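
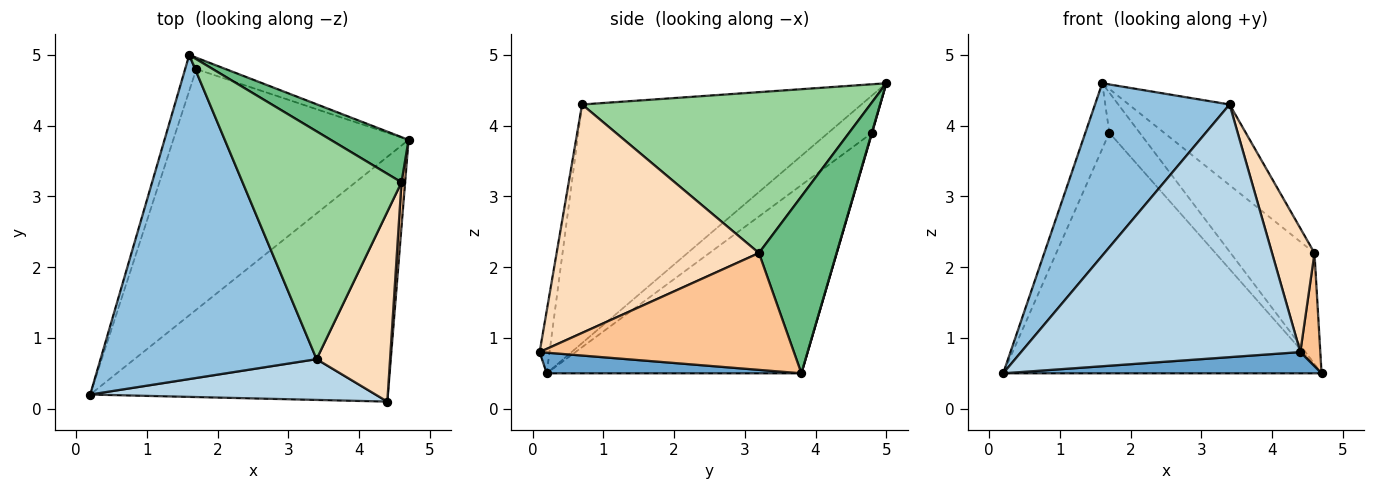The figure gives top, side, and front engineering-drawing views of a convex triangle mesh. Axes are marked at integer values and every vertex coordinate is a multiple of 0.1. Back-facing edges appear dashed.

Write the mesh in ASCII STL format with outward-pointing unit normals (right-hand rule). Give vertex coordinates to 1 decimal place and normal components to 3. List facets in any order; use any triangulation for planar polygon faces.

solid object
 facet normal 0.069 -0.086 -0.994
  outer loop
   vertex 4.4 0.1 0.8
   vertex 0.2 0.2 0.5
   vertex 4.7 3.8 0.5
  endloop
 endfacet
 facet normal -0.698 -0.336 0.632
  outer loop
   vertex 3.4 0.7 4.3
   vertex 1.6 5.0 4.6
   vertex 0.2 0.2 0.5
  endloop
 endfacet
 facet normal -0.035 -0.987 0.159
  outer loop
   vertex 3.4 0.7 4.3
   vertex 0.2 0.2 0.5
   vertex 4.4 0.1 0.8
  endloop
 endfacet
 facet normal -0.492 0.615 -0.615
  outer loop
   vertex 1.7 4.8 3.9
   vertex 4.7 3.8 0.5
   vertex 0.2 0.2 0.5
  endloop
 endfacet
 facet normal -0.848 0.464 -0.254
  outer loop
   vertex 1.7 4.8 3.9
   vertex 0.2 0.2 0.5
   vertex 1.6 5.0 4.6
  endloop
 endfacet
 facet normal 0.011 0.962 -0.273
  outer loop
   vertex 1.7 4.8 3.9
   vertex 1.6 5.0 4.6
   vertex 4.7 3.8 0.5
  endloop
 endfacet
 facet normal 0.996 -0.078 0.031
  outer loop
   vertex 4.6 3.2 2.2
   vertex 4.4 0.1 0.8
   vertex 4.7 3.8 0.5
  endloop
 endfacet
 facet normal 0.934 -0.196 0.300
  outer loop
   vertex 4.6 3.2 2.2
   vertex 3.4 0.7 4.3
   vertex 4.4 0.1 0.8
  endloop
 endfacet
 facet normal 0.651 0.703 0.286
  outer loop
   vertex 4.6 3.2 2.2
   vertex 4.7 3.8 0.5
   vertex 1.6 5.0 4.6
  endloop
 endfacet
 facet normal 0.690 0.241 0.682
  outer loop
   vertex 4.6 3.2 2.2
   vertex 1.6 5.0 4.6
   vertex 3.4 0.7 4.3
  endloop
 endfacet
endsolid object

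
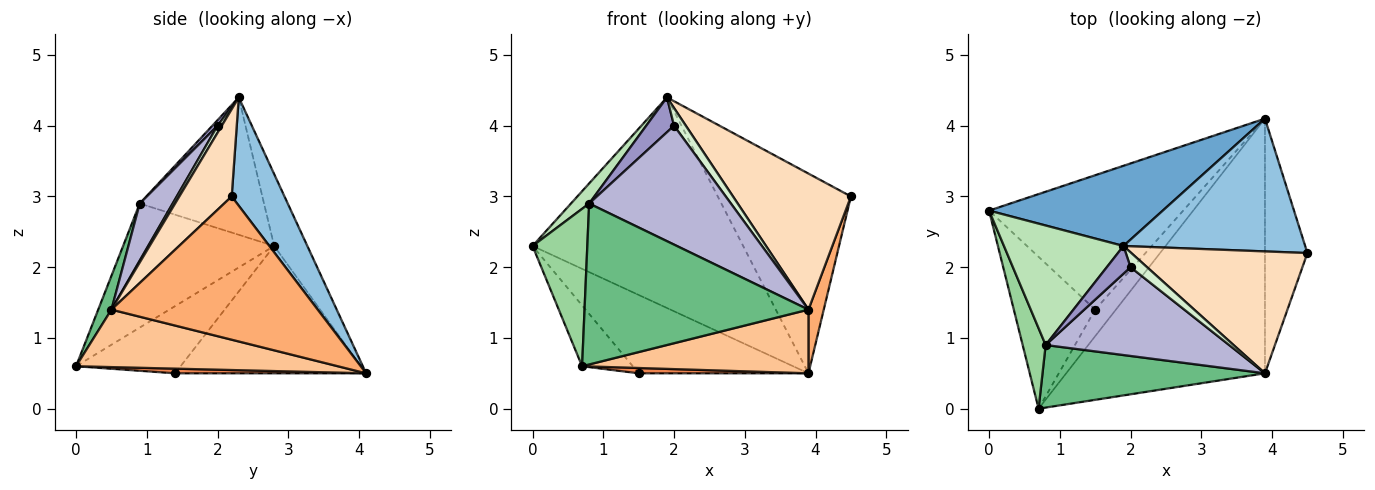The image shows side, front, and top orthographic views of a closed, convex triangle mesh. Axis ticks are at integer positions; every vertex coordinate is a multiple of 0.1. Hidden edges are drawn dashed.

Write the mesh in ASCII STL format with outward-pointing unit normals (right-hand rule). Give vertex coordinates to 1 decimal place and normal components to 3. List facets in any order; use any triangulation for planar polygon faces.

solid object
 facet normal -0.146 0.925 0.352
  outer loop
   vertex 1.9 2.3 4.4
   vertex 3.9 4.1 0.5
   vertex 0.0 2.8 2.3
  endloop
 endfacet
 facet normal 0.314 0.791 0.526
  outer loop
   vertex 1.9 2.3 4.4
   vertex 4.5 2.2 3.0
   vertex 3.9 4.1 0.5
  endloop
 endfacet
 facet normal -0.609 0.295 -0.737
  outer loop
   vertex 1.5 1.4 0.5
   vertex 0.7 0.0 0.6
   vertex 0.0 2.8 2.3
  endloop
 endfacet
 facet normal -0.493 0.438 -0.752
  outer loop
   vertex 1.5 1.4 0.5
   vertex 0.0 2.8 2.3
   vertex 3.9 4.1 0.5
  endloop
 endfacet
 facet normal 0.215 -0.192 -0.958
  outer loop
   vertex 1.5 1.4 0.5
   vertex 3.9 4.1 0.5
   vertex 0.7 0.0 0.6
  endloop
 endfacet
 facet normal 0.956 -0.071 -0.283
  outer loop
   vertex 3.9 0.5 1.4
   vertex 3.9 4.1 0.5
   vertex 4.5 2.2 3.0
  endloop
 endfacet
 facet normal 0.270 -0.234 -0.934
  outer loop
   vertex 3.9 0.5 1.4
   vertex 0.7 0.0 0.6
   vertex 3.9 4.1 0.5
  endloop
 endfacet
 facet normal 0.314 -0.707 0.634
  outer loop
   vertex 3.9 0.5 1.4
   vertex 4.5 2.2 3.0
   vertex 1.9 2.3 4.4
  endloop
 endfacet
 facet normal 0.055 -0.931 0.362
  outer loop
   vertex 0.8 0.9 2.9
   vertex 0.7 0.0 0.6
   vertex 3.9 0.5 1.4
  endloop
 endfacet
 facet normal -0.926 -0.336 0.172
  outer loop
   vertex 0.8 0.9 2.9
   vertex 0.0 2.8 2.3
   vertex 0.7 0.0 0.6
  endloop
 endfacet
 facet normal -0.750 -0.110 0.652
  outer loop
   vertex 0.8 0.9 2.9
   vertex 1.9 2.3 4.4
   vertex 0.0 2.8 2.3
  endloop
 endfacet
 facet normal 0.266 -0.738 0.620
  outer loop
   vertex 2.0 2.0 4.0
   vertex 3.9 0.5 1.4
   vertex 1.9 2.3 4.4
  endloop
 endfacet
 facet normal 0.144 -0.774 0.617
  outer loop
   vertex 2.0 2.0 4.0
   vertex 1.9 2.3 4.4
   vertex 0.8 0.9 2.9
  endloop
 endfacet
 facet normal 0.183 -0.788 0.588
  outer loop
   vertex 2.0 2.0 4.0
   vertex 0.8 0.9 2.9
   vertex 3.9 0.5 1.4
  endloop
 endfacet
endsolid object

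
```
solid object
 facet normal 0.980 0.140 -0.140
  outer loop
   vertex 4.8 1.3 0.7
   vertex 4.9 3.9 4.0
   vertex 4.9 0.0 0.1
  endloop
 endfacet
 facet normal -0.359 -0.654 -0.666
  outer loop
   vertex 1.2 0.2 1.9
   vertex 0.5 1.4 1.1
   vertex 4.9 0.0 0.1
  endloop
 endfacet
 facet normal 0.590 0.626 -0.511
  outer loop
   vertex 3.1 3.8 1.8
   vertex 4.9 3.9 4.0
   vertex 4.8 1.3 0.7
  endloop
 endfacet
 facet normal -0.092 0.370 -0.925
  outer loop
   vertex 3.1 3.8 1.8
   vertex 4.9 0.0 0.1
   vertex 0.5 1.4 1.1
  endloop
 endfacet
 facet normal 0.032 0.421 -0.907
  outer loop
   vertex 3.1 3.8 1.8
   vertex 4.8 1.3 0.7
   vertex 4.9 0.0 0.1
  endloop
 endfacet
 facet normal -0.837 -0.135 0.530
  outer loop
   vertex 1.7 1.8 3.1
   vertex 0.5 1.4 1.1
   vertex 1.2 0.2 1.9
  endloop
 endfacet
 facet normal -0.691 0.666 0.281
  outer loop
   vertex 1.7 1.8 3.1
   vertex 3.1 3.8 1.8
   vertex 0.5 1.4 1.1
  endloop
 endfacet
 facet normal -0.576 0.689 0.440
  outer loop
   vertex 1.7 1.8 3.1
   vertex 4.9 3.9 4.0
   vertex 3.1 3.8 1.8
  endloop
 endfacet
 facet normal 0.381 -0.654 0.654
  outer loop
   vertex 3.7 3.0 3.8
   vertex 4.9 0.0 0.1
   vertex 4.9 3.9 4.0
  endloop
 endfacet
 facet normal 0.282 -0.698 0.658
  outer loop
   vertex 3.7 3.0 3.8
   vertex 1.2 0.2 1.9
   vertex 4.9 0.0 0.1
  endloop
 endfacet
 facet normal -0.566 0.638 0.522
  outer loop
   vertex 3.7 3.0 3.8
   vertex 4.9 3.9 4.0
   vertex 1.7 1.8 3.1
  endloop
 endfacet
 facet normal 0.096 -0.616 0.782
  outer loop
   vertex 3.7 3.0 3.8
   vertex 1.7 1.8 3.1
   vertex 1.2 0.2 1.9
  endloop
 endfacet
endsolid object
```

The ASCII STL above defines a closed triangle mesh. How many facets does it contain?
12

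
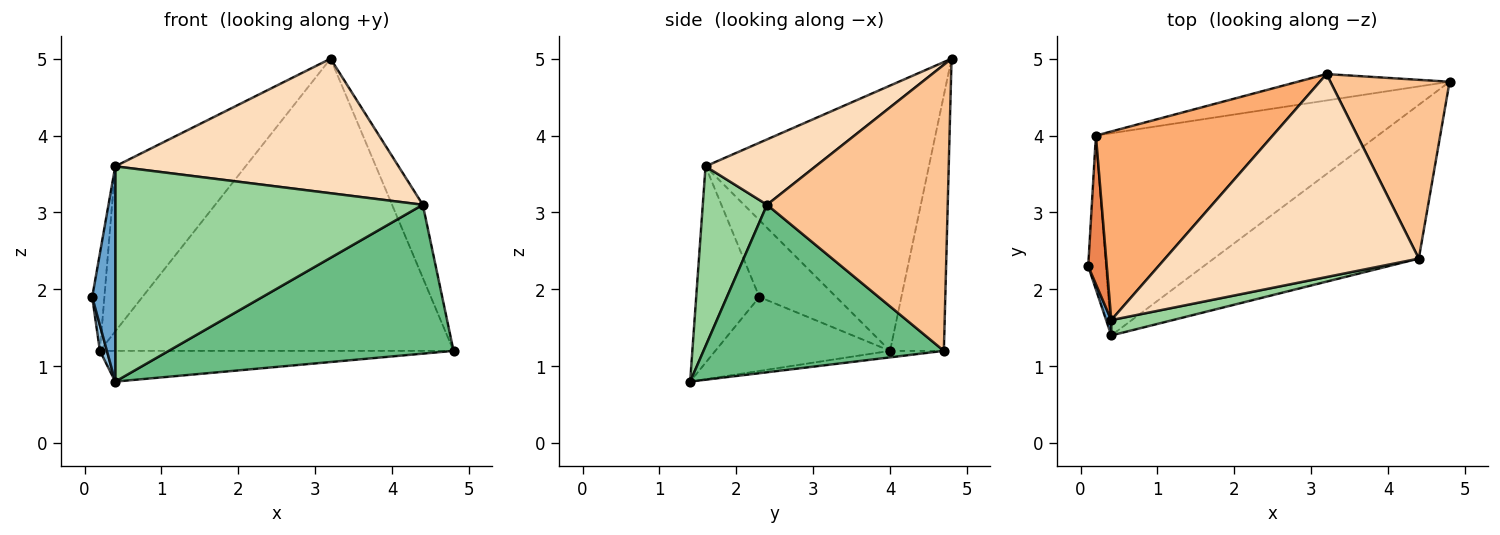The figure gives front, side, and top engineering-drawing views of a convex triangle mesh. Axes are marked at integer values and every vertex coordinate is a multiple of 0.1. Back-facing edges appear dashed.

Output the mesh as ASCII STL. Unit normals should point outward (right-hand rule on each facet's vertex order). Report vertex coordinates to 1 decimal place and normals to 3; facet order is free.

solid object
 facet normal -0.939 -0.343 0.024
  outer loop
   vertex 0.4 1.6 3.6
   vertex 0.1 2.3 1.9
   vertex 0.4 1.4 0.8
  endloop
 endfacet
 facet normal -0.972 -0.039 -0.233
  outer loop
   vertex 0.2 4.0 1.2
   vertex 0.4 1.4 0.8
   vertex 0.1 2.3 1.9
  endloop
 endfacet
 facet normal -0.023 0.150 -0.988
  outer loop
   vertex 0.2 4.0 1.2
   vertex 4.8 4.7 1.2
   vertex 0.4 1.4 0.8
  endloop
 endfacet
 facet normal -0.150 0.985 -0.089
  outer loop
   vertex 0.2 4.0 1.2
   vertex 3.2 4.8 5.0
   vertex 4.8 4.7 1.2
  endloop
 endfacet
 facet normal -0.961 0.152 0.232
  outer loop
   vertex 0.2 4.0 1.2
   vertex 0.1 2.3 1.9
   vertex 0.4 1.6 3.6
  endloop
 endfacet
 facet normal -0.749 0.437 0.499
  outer loop
   vertex 0.2 4.0 1.2
   vertex 0.4 1.6 3.6
   vertex 3.2 4.8 5.0
  endloop
 endfacet
 facet normal 0.912 0.155 0.380
  outer loop
   vertex 4.4 2.4 3.1
   vertex 4.8 4.7 1.2
   vertex 3.2 4.8 5.0
  endloop
 endfacet
 facet normal 0.210 -0.540 0.815
  outer loop
   vertex 4.4 2.4 3.1
   vertex 3.2 4.8 5.0
   vertex 0.4 1.6 3.6
  endloop
 endfacet
 facet normal 0.506 -0.600 -0.620
  outer loop
   vertex 4.4 2.4 3.1
   vertex 0.4 1.4 0.8
   vertex 4.8 4.7 1.2
  endloop
 endfacet
 facet normal 0.204 -0.976 0.070
  outer loop
   vertex 4.4 2.4 3.1
   vertex 0.4 1.6 3.6
   vertex 0.4 1.4 0.8
  endloop
 endfacet
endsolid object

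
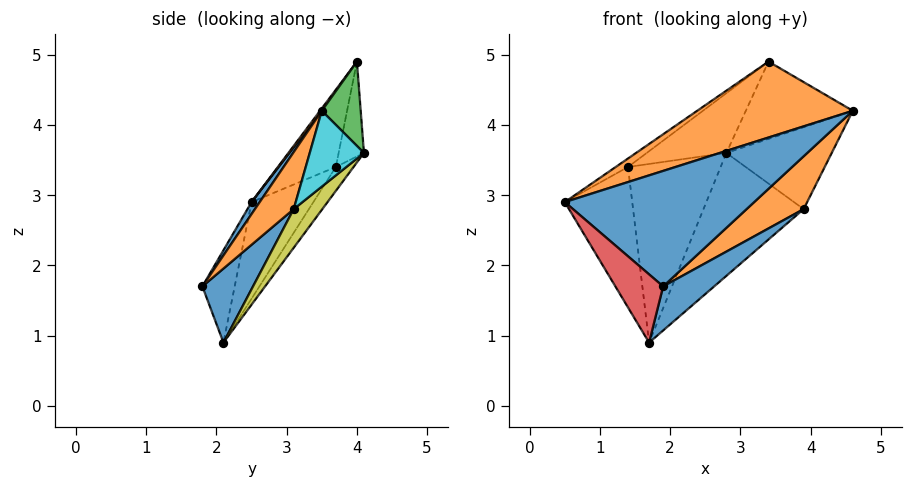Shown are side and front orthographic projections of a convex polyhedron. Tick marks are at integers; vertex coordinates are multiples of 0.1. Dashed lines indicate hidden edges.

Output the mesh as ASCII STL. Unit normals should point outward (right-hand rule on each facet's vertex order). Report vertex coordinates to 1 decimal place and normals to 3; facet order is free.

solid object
 facet normal 0.036 -0.844 0.535
  outer loop
   vertex 1.9 1.8 1.7
   vertex 4.6 3.5 4.2
   vertex 0.5 2.5 2.9
  endloop
 endfacet
 facet normal 0.009 -0.806 0.591
  outer loop
   vertex 3.4 4.0 4.9
   vertex 0.5 2.5 2.9
   vertex 4.6 3.5 4.2
  endloop
 endfacet
 facet normal 0.341 0.936 -0.085
  outer loop
   vertex 3.4 4.0 4.9
   vertex 4.6 3.5 4.2
   vertex 2.8 4.1 3.6
  endloop
 endfacet
 facet normal -0.552 -0.816 -0.168
  outer loop
   vertex 1.7 2.1 0.9
   vertex 1.9 1.8 1.7
   vertex 0.5 2.5 2.9
  endloop
 endfacet
 facet normal -0.607 0.129 0.784
  outer loop
   vertex 1.4 3.7 3.4
   vertex 0.5 2.5 2.9
   vertex 3.4 4.0 4.9
  endloop
 endfacet
 facet normal -0.296 0.932 0.208
  outer loop
   vertex 1.4 3.7 3.4
   vertex 3.4 4.0 4.9
   vertex 2.8 4.1 3.6
  endloop
 endfacet
 facet normal -0.591 0.645 -0.484
  outer loop
   vertex 1.4 3.7 3.4
   vertex 1.7 2.1 0.9
   vertex 0.5 2.5 2.9
  endloop
 endfacet
 facet normal -0.157 0.823 -0.546
  outer loop
   vertex 1.4 3.7 3.4
   vertex 2.8 4.1 3.6
   vertex 1.7 2.1 0.9
  endloop
 endfacet
 facet normal 0.212 0.742 -0.636
  outer loop
   vertex 3.9 3.1 2.8
   vertex 1.7 2.1 0.9
   vertex 2.8 4.1 3.6
  endloop
 endfacet
 facet normal 0.412 0.801 -0.435
  outer loop
   vertex 3.9 3.1 2.8
   vertex 2.8 4.1 3.6
   vertex 4.6 3.5 4.2
  endloop
 endfacet
 facet normal 0.644 -0.649 -0.404
  outer loop
   vertex 3.9 3.1 2.8
   vertex 1.9 1.8 1.7
   vertex 1.7 2.1 0.9
  endloop
 endfacet
 facet normal 0.562 -0.826 -0.045
  outer loop
   vertex 3.9 3.1 2.8
   vertex 4.6 3.5 4.2
   vertex 1.9 1.8 1.7
  endloop
 endfacet
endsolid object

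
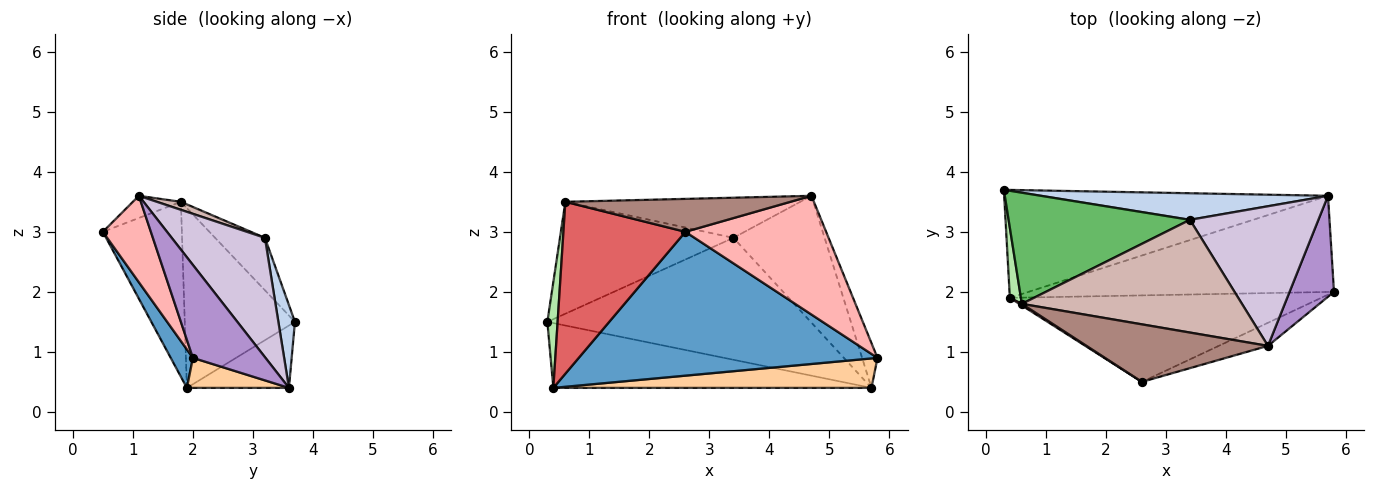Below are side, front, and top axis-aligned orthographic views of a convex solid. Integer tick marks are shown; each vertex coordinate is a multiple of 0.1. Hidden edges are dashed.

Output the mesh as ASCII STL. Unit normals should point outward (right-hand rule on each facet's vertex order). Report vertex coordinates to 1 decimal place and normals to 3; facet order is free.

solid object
 facet normal 0.063 -0.855 -0.514
  outer loop
   vertex 0.4 1.9 0.4
   vertex 5.8 2.0 0.9
   vertex 2.6 0.5 3.0
  endloop
 endfacet
 facet normal 0.061 0.975 0.212
  outer loop
   vertex 5.7 3.6 0.4
   vertex 0.3 3.7 1.5
   vertex 3.4 3.2 2.9
  endloop
 endfacet
 facet normal -0.163 0.508 -0.846
  outer loop
   vertex 5.7 3.6 0.4
   vertex 0.4 1.9 0.4
   vertex 0.3 3.7 1.5
  endloop
 endfacet
 facet normal 0.094 -0.292 -0.952
  outer loop
   vertex 5.7 3.6 0.4
   vertex 5.8 2.0 0.9
   vertex 0.4 1.9 0.4
  endloop
 endfacet
 facet normal -0.200 0.695 0.690
  outer loop
   vertex 0.6 1.8 3.5
   vertex 3.4 3.2 2.9
   vertex 0.3 3.7 1.5
  endloop
 endfacet
 facet normal -0.994 -0.093 0.061
  outer loop
   vertex 0.6 1.8 3.5
   vertex 0.3 3.7 1.5
   vertex 0.4 1.9 0.4
  endloop
 endfacet
 facet normal -0.544 -0.839 0.008
  outer loop
   vertex 0.6 1.8 3.5
   vertex 0.4 1.9 0.4
   vertex 2.6 0.5 3.0
  endloop
 endfacet
 facet normal 0.318 -0.931 -0.181
  outer loop
   vertex 4.7 1.1 3.6
   vertex 2.6 0.5 3.0
   vertex 5.8 2.0 0.9
  endloop
 endfacet
 facet normal 0.886 0.188 0.424
  outer loop
   vertex 4.7 1.1 3.6
   vertex 5.8 2.0 0.9
   vertex 5.7 3.6 0.4
  endloop
 endfacet
 facet normal 0.567 0.554 0.610
  outer loop
   vertex 4.7 1.1 3.6
   vertex 5.7 3.6 0.4
   vertex 3.4 3.2 2.9
  endloop
 endfacet
 facet normal -0.105 -0.494 0.863
  outer loop
   vertex 4.7 1.1 3.6
   vertex 0.6 1.8 3.5
   vertex 2.6 0.5 3.0
  endloop
 endfacet
 facet normal 0.034 0.335 0.942
  outer loop
   vertex 4.7 1.1 3.6
   vertex 3.4 3.2 2.9
   vertex 0.6 1.8 3.5
  endloop
 endfacet
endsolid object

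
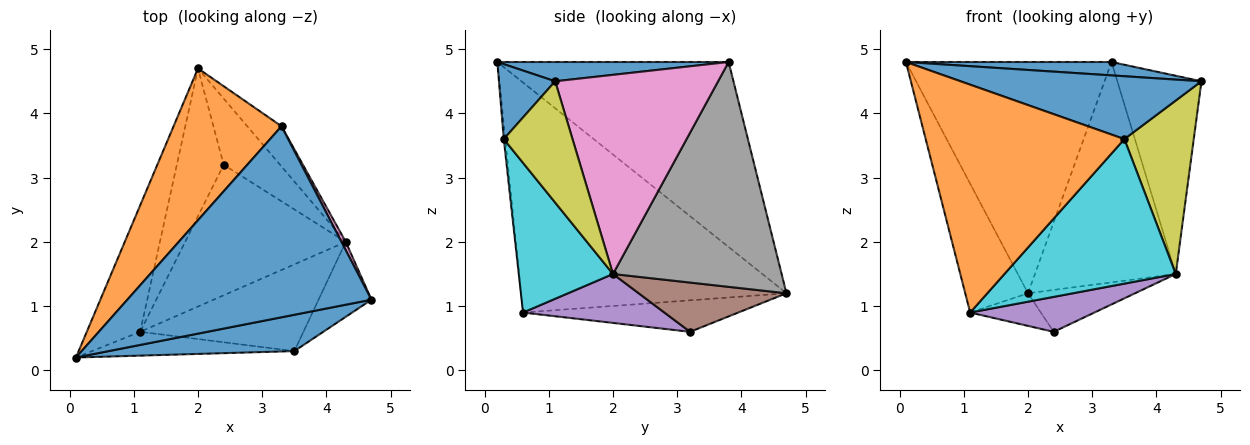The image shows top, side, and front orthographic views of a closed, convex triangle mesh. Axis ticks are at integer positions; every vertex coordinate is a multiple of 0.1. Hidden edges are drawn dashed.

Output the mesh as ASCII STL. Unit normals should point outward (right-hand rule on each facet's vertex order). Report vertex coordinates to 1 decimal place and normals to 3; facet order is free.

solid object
 facet normal 0.079 -0.070 0.994
  outer loop
   vertex 3.3 3.8 4.8
   vertex 0.1 0.2 4.8
   vertex 4.7 1.1 4.5
  endloop
 endfacet
 facet normal -0.685 0.609 0.400
  outer loop
   vertex 3.3 3.8 4.8
   vertex 2.0 4.7 1.2
   vertex 0.1 0.2 4.8
  endloop
 endfacet
 facet normal -0.949 0.224 -0.220
  outer loop
   vertex 1.1 0.6 0.9
   vertex 0.1 0.2 4.8
   vertex 2.0 4.7 1.2
  endloop
 endfacet
 facet normal -0.549 0.180 -0.816
  outer loop
   vertex 1.1 0.6 0.9
   vertex 2.0 4.7 1.2
   vertex 2.4 3.2 0.6
  endloop
 endfacet
 facet normal 0.282 -0.248 -0.927
  outer loop
   vertex 4.3 2.0 1.5
   vertex 1.1 0.6 0.9
   vertex 2.4 3.2 0.6
  endloop
 endfacet
 facet normal 0.594 0.430 -0.680
  outer loop
   vertex 4.3 2.0 1.5
   vertex 2.4 3.2 0.6
   vertex 2.0 4.7 1.2
  endloop
 endfacet
 facet normal 0.888 0.459 0.019
  outer loop
   vertex 4.3 2.0 1.5
   vertex 3.3 3.8 4.8
   vertex 4.7 1.1 4.5
  endloop
 endfacet
 facet normal 0.762 0.637 -0.116
  outer loop
   vertex 4.3 2.0 1.5
   vertex 2.0 4.7 1.2
   vertex 3.3 3.8 4.8
  endloop
 endfacet
 facet normal 0.673 -0.679 -0.293
  outer loop
   vertex 3.5 0.3 3.6
   vertex 4.3 2.0 1.5
   vertex 4.7 1.1 4.5
  endloop
 endfacet
 facet normal 0.427 -0.776 -0.465
  outer loop
   vertex 3.5 0.3 3.6
   vertex 1.1 0.6 0.9
   vertex 4.3 2.0 1.5
  endloop
 endfacet
 facet normal 0.198 -0.849 0.490
  outer loop
   vertex 3.5 0.3 3.6
   vertex 4.7 1.1 4.5
   vertex 0.1 0.2 4.8
  endloop
 endfacet
 facet normal -0.007 -0.995 -0.104
  outer loop
   vertex 3.5 0.3 3.6
   vertex 0.1 0.2 4.8
   vertex 1.1 0.6 0.9
  endloop
 endfacet
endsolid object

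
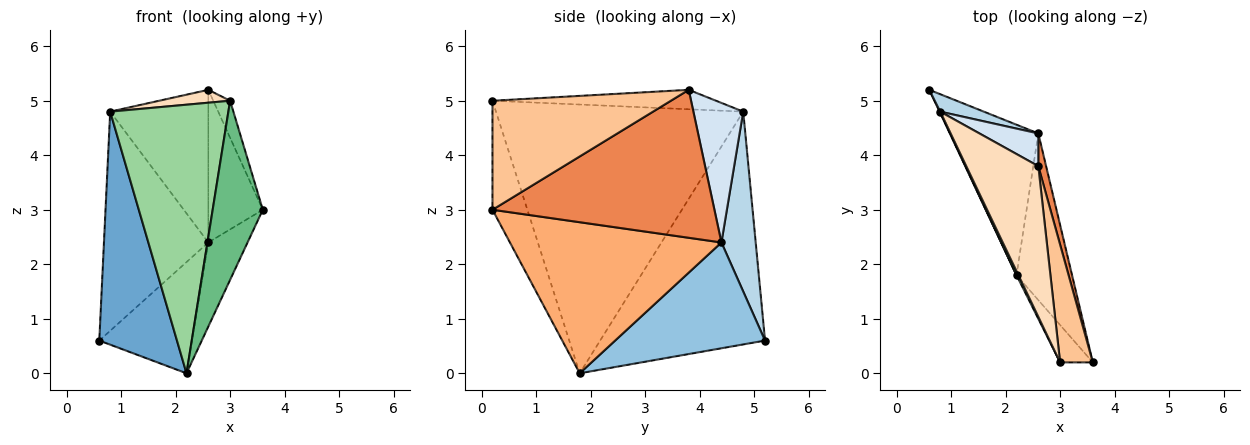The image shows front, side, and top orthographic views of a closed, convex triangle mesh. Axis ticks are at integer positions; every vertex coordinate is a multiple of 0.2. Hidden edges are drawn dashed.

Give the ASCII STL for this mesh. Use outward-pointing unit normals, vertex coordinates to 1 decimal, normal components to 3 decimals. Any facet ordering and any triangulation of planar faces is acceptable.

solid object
 facet normal -0.905 -0.426 0.002
  outer loop
   vertex 0.8 4.8 4.8
   vertex 0.6 5.2 0.6
   vertex 2.2 1.8 0.0
  endloop
 endfacet
 facet normal 0.693 0.428 -0.580
  outer loop
   vertex 2.6 4.4 2.4
   vertex 2.2 1.8 0.0
   vertex 0.6 5.2 0.6
  endloop
 endfacet
 facet normal 0.311 0.947 0.075
  outer loop
   vertex 2.6 4.4 2.4
   vertex 0.6 5.2 0.6
   vertex 0.8 4.8 4.8
  endloop
 endfacet
 facet normal 0.445 0.876 0.188
  outer loop
   vertex 2.6 4.4 2.4
   vertex 0.8 4.8 4.8
   vertex 2.6 3.8 5.2
  endloop
 endfacet
 facet normal 0.970 0.238 0.051
  outer loop
   vertex 2.6 4.4 2.4
   vertex 2.6 3.8 5.2
   vertex 3.6 0.2 3.0
  endloop
 endfacet
 facet normal 0.925 0.172 -0.340
  outer loop
   vertex 2.6 4.4 2.4
   vertex 3.6 0.2 3.0
   vertex 2.2 1.8 0.0
  endloop
 endfacet
 facet normal 0.954 0.090 0.286
  outer loop
   vertex 3.0 0.2 5.0
   vertex 3.6 0.2 3.0
   vertex 2.6 3.8 5.2
  endloop
 endfacet
 facet normal -0.260 -0.082 0.962
  outer loop
   vertex 3.0 0.2 5.0
   vertex 2.6 3.8 5.2
   vertex 0.8 4.8 4.8
  endloop
 endfacet
 facet normal -0.563 -0.809 -0.169
  outer loop
   vertex 3.0 0.2 5.0
   vertex 2.2 1.8 0.0
   vertex 3.6 0.2 3.0
  endloop
 endfacet
 facet normal -0.902 -0.431 0.006
  outer loop
   vertex 3.0 0.2 5.0
   vertex 0.8 4.8 4.8
   vertex 2.2 1.8 0.0
  endloop
 endfacet
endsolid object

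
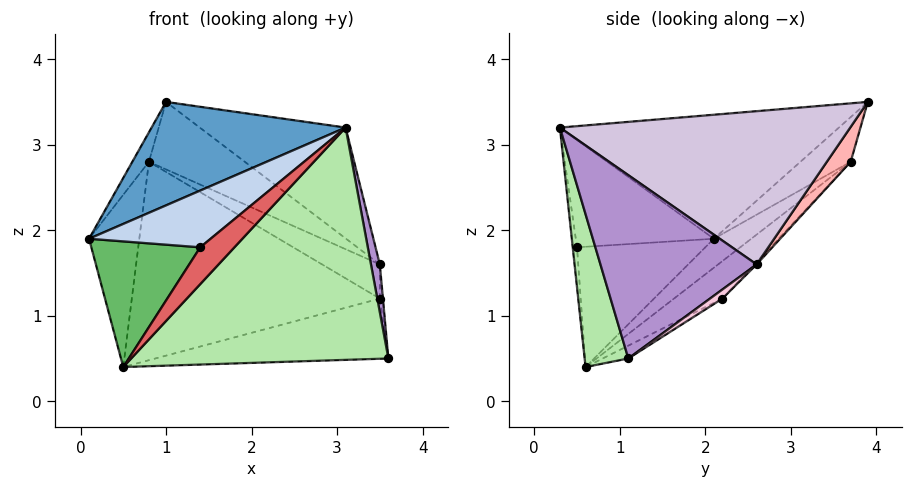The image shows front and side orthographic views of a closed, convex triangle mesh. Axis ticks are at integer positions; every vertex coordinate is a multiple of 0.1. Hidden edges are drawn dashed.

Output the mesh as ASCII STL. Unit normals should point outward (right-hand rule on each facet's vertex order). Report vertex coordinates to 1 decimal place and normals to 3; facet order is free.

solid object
 facet normal -0.551 -0.383 0.741
  outer loop
   vertex 3.1 0.3 3.2
   vertex 1.0 3.9 3.5
   vertex 0.1 2.1 1.9
  endloop
 endfacet
 facet normal -0.581 -0.512 0.633
  outer loop
   vertex 1.4 0.5 1.8
   vertex 3.1 0.3 3.2
   vertex 0.1 2.1 1.9
  endloop
 endfacet
 facet normal -0.934 0.308 0.179
  outer loop
   vertex 0.8 3.7 2.8
   vertex 0.1 2.1 1.9
   vertex 1.0 3.9 3.5
  endloop
 endfacet
 facet normal -0.431 0.578 -0.693
  outer loop
   vertex 0.5 0.6 0.4
   vertex 0.1 2.1 1.9
   vertex 0.8 3.7 2.8
  endloop
 endfacet
 facet normal -0.697 -0.592 0.406
  outer loop
   vertex 0.5 0.6 0.4
   vertex 1.4 0.5 1.8
   vertex 0.1 2.1 1.9
  endloop
 endfacet
 facet normal 0.162 -0.954 -0.253
  outer loop
   vertex 0.5 0.6 0.4
   vertex 3.6 1.1 0.5
   vertex 3.1 0.3 3.2
  endloop
 endfacet
 facet normal -0.124 -0.992 0.009
  outer loop
   vertex 0.5 0.6 0.4
   vertex 3.1 0.3 3.2
   vertex 1.4 0.5 1.8
  endloop
 endfacet
 facet normal 0.228 0.917 -0.327
  outer loop
   vertex 3.5 2.6 1.6
   vertex 0.8 3.7 2.8
   vertex 1.0 3.9 3.5
  endloop
 endfacet
 facet normal 0.985 -0.056 0.166
  outer loop
   vertex 3.5 2.6 1.6
   vertex 3.1 0.3 3.2
   vertex 3.6 1.1 0.5
  endloop
 endfacet
 facet normal 0.675 0.339 0.656
  outer loop
   vertex 3.5 2.6 1.6
   vertex 1.0 3.9 3.5
   vertex 3.1 0.3 3.2
  endloop
 endfacet
 facet normal -0.120 0.615 -0.779
  outer loop
   vertex 3.5 2.2 1.2
   vertex 0.5 0.6 0.4
   vertex 0.8 3.7 2.8
  endloop
 endfacet
 facet normal -0.026 0.707 -0.707
  outer loop
   vertex 3.5 2.2 1.2
   vertex 0.8 3.7 2.8
   vertex 3.5 2.6 1.6
  endloop
 endfacet
 facet normal -0.059 0.532 -0.845
  outer loop
   vertex 3.5 2.2 1.2
   vertex 3.6 1.1 0.5
   vertex 0.5 0.6 0.4
  endloop
 endfacet
 facet normal 0.943 0.236 -0.236
  outer loop
   vertex 3.5 2.2 1.2
   vertex 3.5 2.6 1.6
   vertex 3.6 1.1 0.5
  endloop
 endfacet
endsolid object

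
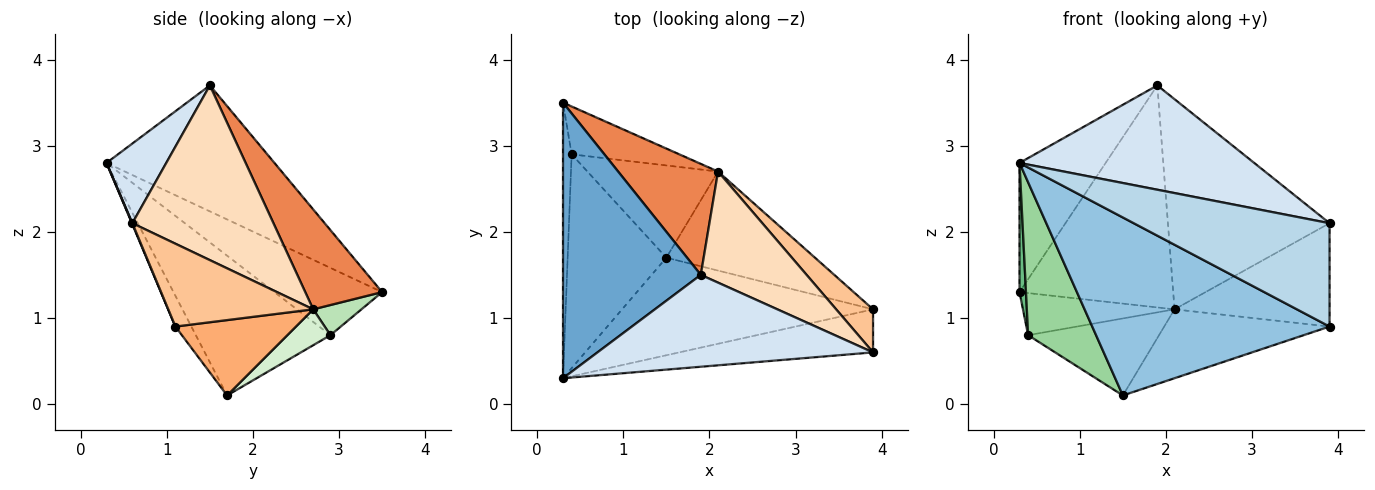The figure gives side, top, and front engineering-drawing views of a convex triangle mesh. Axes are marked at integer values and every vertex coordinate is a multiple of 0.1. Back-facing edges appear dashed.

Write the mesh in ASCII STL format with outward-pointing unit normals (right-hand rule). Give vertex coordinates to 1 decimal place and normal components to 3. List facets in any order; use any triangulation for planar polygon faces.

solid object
 facet normal -0.638 0.327 0.698
  outer loop
   vertex 1.9 1.5 3.7
   vertex 0.3 3.5 1.3
   vertex 0.3 0.3 2.8
  endloop
 endfacet
 facet normal -0.059 -0.875 -0.480
  outer loop
   vertex 1.5 1.7 0.1
   vertex 3.9 1.1 0.9
   vertex 0.3 0.3 2.8
  endloop
 endfacet
 facet normal 0.002 -0.923 -0.385
  outer loop
   vertex 3.9 0.6 2.1
   vertex 0.3 0.3 2.8
   vertex 3.9 1.1 0.9
  endloop
 endfacet
 facet normal 0.188 -0.737 0.649
  outer loop
   vertex 3.9 0.6 2.1
   vertex 1.9 1.5 3.7
   vertex 0.3 0.3 2.8
  endloop
 endfacet
 facet normal 0.408 0.816 0.408
  outer loop
   vertex 2.1 2.7 1.1
   vertex 0.3 3.5 1.3
   vertex 1.9 1.5 3.7
  endloop
 endfacet
 facet normal 0.384 0.527 -0.758
  outer loop
   vertex 2.1 2.7 1.1
   vertex 3.9 1.1 0.9
   vertex 1.5 1.7 0.1
  endloop
 endfacet
 facet normal 0.653 0.699 0.291
  outer loop
   vertex 2.1 2.7 1.1
   vertex 3.9 0.6 2.1
   vertex 3.9 1.1 0.9
  endloop
 endfacet
 facet normal 0.611 0.700 0.370
  outer loop
   vertex 2.1 2.7 1.1
   vertex 1.9 1.5 3.7
   vertex 3.9 0.6 2.1
  endloop
 endfacet
 facet normal -0.990 -0.059 -0.127
  outer loop
   vertex 0.4 2.9 0.8
   vertex 0.3 0.3 2.8
   vertex 0.3 3.5 1.3
  endloop
 endfacet
 facet normal -0.755 -0.381 -0.533
  outer loop
   vertex 0.4 2.9 0.8
   vertex 1.5 1.7 0.1
   vertex 0.3 0.3 2.8
  endloop
 endfacet
 facet normal 0.206 0.646 -0.735
  outer loop
   vertex 0.4 2.9 0.8
   vertex 0.3 3.5 1.3
   vertex 2.1 2.7 1.1
  endloop
 endfacet
 facet normal 0.206 0.627 -0.751
  outer loop
   vertex 0.4 2.9 0.8
   vertex 2.1 2.7 1.1
   vertex 1.5 1.7 0.1
  endloop
 endfacet
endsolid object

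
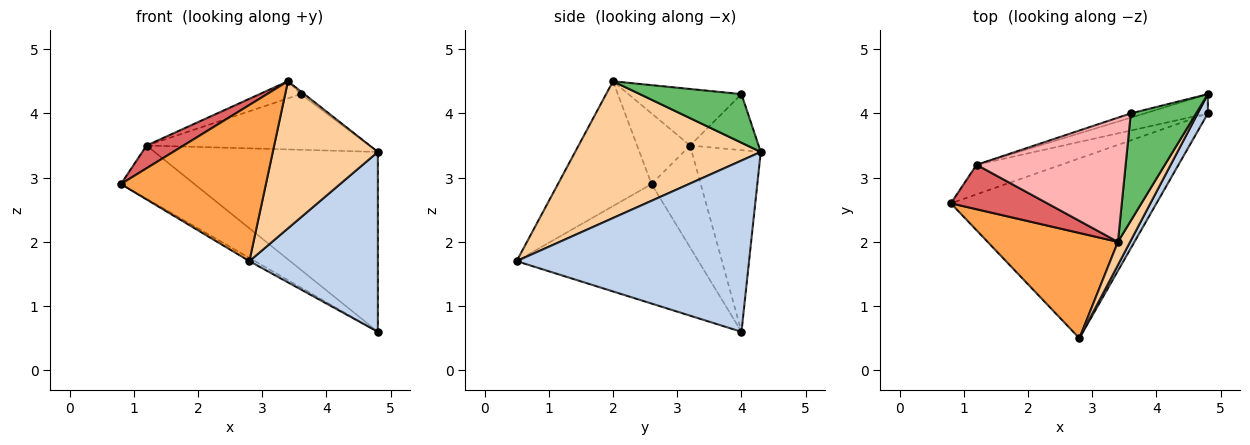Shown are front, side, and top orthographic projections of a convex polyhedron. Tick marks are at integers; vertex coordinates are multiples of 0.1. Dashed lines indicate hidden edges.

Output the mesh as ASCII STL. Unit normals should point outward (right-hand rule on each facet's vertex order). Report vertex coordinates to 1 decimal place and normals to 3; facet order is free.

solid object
 facet normal -0.502 0.015 -0.864
  outer loop
   vertex 4.8 4.0 0.6
   vertex 2.8 0.5 1.7
   vertex 0.8 2.6 2.9
  endloop
 endfacet
 facet normal 0.874 -0.483 0.052
  outer loop
   vertex 4.8 4.0 0.6
   vertex 4.8 4.3 3.4
   vertex 2.8 0.5 1.7
  endloop
 endfacet
 facet normal -0.472 -0.731 0.493
  outer loop
   vertex 3.4 2.0 4.5
   vertex 0.8 2.6 2.9
   vertex 2.8 0.5 1.7
  endloop
 endfacet
 facet normal 0.868 -0.491 0.077
  outer loop
   vertex 3.4 2.0 4.5
   vertex 2.8 0.5 1.7
   vertex 4.8 4.3 3.4
  endloop
 endfacet
 facet normal 0.597 0.021 0.802
  outer loop
   vertex 3.6 4.0 4.3
   vertex 3.4 2.0 4.5
   vertex 4.8 4.3 3.4
  endloop
 endfacet
 facet normal -0.505 0.755 -0.418
  outer loop
   vertex 1.2 3.2 3.5
   vertex 4.8 4.0 0.6
   vertex 0.8 2.6 2.9
  endloop
 endfacet
 facet normal -0.547 -0.381 0.746
  outer loop
   vertex 1.2 3.2 3.5
   vertex 0.8 2.6 2.9
   vertex 3.4 2.0 4.5
  endloop
 endfacet
 facet normal -0.352 0.128 0.927
  outer loop
   vertex 1.2 3.2 3.5
   vertex 3.4 2.0 4.5
   vertex 3.6 4.0 4.3
  endloop
 endfacet
 facet normal -0.293 0.951 -0.102
  outer loop
   vertex 1.2 3.2 3.5
   vertex 4.8 4.3 3.4
   vertex 4.8 4.0 0.6
  endloop
 endfacet
 facet normal -0.293 0.953 -0.073
  outer loop
   vertex 1.2 3.2 3.5
   vertex 3.6 4.0 4.3
   vertex 4.8 4.3 3.4
  endloop
 endfacet
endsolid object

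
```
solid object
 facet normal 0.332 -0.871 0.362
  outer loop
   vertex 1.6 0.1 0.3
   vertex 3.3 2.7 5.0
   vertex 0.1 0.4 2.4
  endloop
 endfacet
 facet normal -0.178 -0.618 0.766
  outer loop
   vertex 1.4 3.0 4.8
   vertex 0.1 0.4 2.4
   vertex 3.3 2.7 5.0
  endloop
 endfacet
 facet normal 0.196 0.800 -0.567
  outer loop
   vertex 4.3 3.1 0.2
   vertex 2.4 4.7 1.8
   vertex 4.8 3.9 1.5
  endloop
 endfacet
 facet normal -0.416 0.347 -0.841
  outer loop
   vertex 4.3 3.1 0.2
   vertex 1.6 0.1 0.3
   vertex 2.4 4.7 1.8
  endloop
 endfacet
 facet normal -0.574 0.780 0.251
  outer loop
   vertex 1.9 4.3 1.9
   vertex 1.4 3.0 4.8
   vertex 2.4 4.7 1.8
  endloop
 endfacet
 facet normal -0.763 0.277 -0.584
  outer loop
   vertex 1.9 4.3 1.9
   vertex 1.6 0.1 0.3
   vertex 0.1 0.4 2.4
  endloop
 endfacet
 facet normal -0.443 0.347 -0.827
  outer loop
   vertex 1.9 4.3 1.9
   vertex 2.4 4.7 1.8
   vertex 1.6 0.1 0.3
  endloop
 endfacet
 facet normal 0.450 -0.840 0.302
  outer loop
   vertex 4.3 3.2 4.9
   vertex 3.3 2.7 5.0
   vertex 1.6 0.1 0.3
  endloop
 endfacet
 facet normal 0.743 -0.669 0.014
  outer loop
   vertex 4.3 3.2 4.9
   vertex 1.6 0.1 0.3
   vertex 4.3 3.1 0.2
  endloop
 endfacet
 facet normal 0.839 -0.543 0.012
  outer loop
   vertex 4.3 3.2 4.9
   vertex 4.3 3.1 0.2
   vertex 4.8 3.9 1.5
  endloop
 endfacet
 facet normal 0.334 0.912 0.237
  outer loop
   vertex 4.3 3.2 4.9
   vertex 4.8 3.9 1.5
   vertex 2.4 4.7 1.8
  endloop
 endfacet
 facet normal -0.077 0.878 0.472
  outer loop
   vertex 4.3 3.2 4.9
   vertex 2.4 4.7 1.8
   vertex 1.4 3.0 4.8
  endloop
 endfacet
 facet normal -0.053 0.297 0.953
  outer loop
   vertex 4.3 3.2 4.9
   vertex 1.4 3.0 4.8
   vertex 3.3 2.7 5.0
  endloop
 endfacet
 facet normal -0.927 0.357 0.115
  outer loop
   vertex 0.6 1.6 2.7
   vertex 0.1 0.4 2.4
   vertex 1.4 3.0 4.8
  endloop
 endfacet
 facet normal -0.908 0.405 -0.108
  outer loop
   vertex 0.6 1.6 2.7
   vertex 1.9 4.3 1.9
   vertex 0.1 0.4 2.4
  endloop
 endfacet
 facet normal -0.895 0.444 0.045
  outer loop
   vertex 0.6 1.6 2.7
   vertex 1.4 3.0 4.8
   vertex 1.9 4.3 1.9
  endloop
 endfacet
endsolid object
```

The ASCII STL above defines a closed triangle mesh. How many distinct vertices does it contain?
10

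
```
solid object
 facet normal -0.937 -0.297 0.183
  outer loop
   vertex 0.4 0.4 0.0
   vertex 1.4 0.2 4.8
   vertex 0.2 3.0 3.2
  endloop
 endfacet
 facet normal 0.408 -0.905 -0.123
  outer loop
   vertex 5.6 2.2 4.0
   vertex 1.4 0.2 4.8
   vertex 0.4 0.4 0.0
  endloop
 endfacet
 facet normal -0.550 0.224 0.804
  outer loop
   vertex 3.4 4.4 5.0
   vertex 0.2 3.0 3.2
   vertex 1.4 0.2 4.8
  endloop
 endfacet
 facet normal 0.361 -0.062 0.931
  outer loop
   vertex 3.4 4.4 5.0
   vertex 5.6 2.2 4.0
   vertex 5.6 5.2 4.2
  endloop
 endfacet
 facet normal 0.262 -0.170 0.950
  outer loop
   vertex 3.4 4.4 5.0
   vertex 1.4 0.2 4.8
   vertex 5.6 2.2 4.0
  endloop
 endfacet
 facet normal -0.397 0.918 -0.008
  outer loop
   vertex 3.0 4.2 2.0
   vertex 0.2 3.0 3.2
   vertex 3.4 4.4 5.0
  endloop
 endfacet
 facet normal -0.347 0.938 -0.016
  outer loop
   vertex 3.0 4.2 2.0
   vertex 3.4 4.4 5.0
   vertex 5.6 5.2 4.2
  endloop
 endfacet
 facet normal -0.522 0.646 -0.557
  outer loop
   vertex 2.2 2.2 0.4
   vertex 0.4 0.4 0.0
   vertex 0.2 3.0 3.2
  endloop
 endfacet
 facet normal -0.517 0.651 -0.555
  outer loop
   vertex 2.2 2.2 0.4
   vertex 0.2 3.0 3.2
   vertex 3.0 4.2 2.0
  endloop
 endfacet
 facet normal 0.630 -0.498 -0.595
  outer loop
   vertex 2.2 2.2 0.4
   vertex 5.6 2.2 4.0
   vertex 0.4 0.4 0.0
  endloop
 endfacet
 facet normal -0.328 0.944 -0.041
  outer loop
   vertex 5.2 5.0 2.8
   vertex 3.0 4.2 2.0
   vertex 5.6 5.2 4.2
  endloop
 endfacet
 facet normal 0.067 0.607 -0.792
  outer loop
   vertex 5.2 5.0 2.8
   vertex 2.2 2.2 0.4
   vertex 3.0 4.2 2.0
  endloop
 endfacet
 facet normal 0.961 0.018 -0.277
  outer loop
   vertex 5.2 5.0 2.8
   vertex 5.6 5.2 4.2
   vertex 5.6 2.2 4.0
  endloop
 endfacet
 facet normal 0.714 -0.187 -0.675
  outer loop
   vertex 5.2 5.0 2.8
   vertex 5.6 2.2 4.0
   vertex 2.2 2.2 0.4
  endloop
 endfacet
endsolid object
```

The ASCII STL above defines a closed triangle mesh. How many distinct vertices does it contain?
9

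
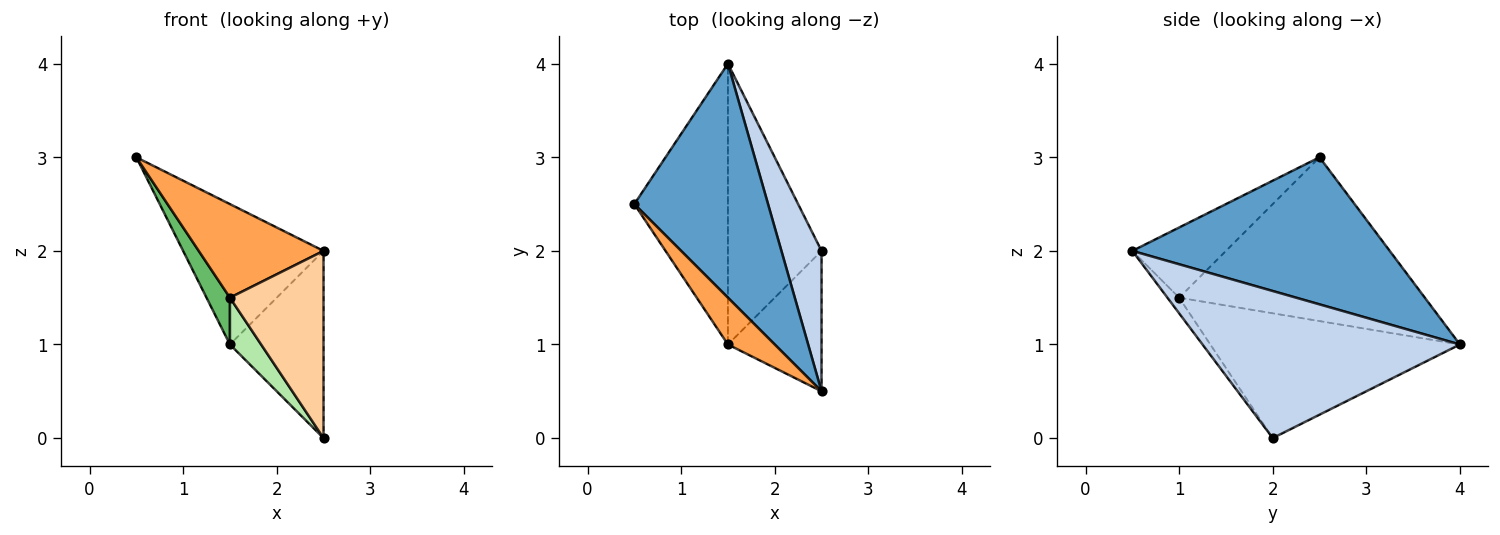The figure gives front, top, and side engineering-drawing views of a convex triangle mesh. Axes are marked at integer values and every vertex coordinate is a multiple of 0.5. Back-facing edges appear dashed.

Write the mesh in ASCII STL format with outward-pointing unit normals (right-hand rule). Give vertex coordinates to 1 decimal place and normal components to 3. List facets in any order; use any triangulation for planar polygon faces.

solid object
 facet normal 0.686 0.374 0.624
  outer loop
   vertex 1.5 4.0 1.0
   vertex 0.5 2.5 3.0
   vertex 2.5 0.5 2.0
  endloop
 endfacet
 facet normal 0.910 0.331 0.248
  outer loop
   vertex 2.5 2.0 0.0
   vertex 1.5 4.0 1.0
   vertex 2.5 0.5 2.0
  endloop
 endfacet
 facet normal -0.557 -0.743 0.371
  outer loop
   vertex 1.5 1.0 1.5
   vertex 2.5 0.5 2.0
   vertex 0.5 2.5 3.0
  endloop
 endfacet
 facet normal -0.100 -0.796 -0.597
  outer loop
   vertex 1.5 1.0 1.5
   vertex 2.5 2.0 0.0
   vertex 2.5 0.5 2.0
  endloop
 endfacet
 facet normal -0.865 -0.082 -0.494
  outer loop
   vertex 1.5 1.0 1.5
   vertex 0.5 2.5 3.0
   vertex 1.5 4.0 1.0
  endloop
 endfacet
 facet normal -0.796 -0.100 -0.597
  outer loop
   vertex 1.5 1.0 1.5
   vertex 1.5 4.0 1.0
   vertex 2.5 2.0 0.0
  endloop
 endfacet
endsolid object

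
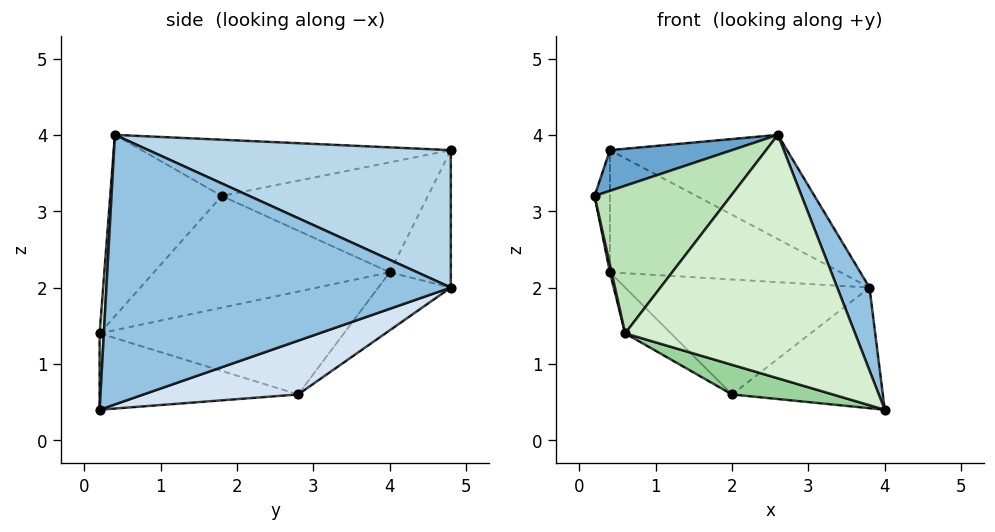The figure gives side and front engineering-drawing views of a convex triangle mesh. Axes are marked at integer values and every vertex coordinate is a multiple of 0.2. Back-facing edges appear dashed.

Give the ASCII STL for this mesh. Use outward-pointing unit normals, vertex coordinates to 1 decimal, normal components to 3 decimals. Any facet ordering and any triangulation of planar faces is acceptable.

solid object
 facet normal -0.393 -0.155 0.907
  outer loop
   vertex 2.6 0.4 4.0
   vertex 0.4 4.8 3.8
   vertex 0.2 1.8 3.2
  endloop
 endfacet
 facet normal 0.927 -0.087 0.365
  outer loop
   vertex 3.8 4.8 2.0
   vertex 2.6 0.4 4.0
   vertex 4.0 0.2 0.4
  endloop
 endfacet
 facet normal 0.451 0.264 0.852
  outer loop
   vertex 3.8 4.8 2.0
   vertex 0.4 4.8 3.8
   vertex 2.6 0.4 4.0
  endloop
 endfacet
 facet normal 0.331 0.323 -0.887
  outer loop
   vertex 2.0 2.8 0.6
   vertex 3.8 4.8 2.0
   vertex 4.0 0.2 0.4
  endloop
 endfacet
 facet normal -0.997 0.074 -0.037
  outer loop
   vertex 0.4 4.0 2.2
   vertex 0.2 1.8 3.2
   vertex 0.4 4.8 3.8
  endloop
 endfacet
 facet normal -0.230 0.870 -0.435
  outer loop
   vertex 0.4 4.0 2.2
   vertex 0.4 4.8 3.8
   vertex 3.8 4.8 2.0
  endloop
 endfacet
 facet normal -0.201 0.677 -0.708
  outer loop
   vertex 0.4 4.0 2.2
   vertex 3.8 4.8 2.0
   vertex 2.0 2.8 0.6
  endloop
 endfacet
 facet normal -0.977 -0.007 -0.211
  outer loop
   vertex 0.6 0.2 1.4
   vertex 0.2 1.8 3.2
   vertex 0.4 4.0 2.2
  endloop
 endfacet
 facet normal -0.654 0.123 -0.746
  outer loop
   vertex 0.6 0.2 1.4
   vertex 0.4 4.0 2.2
   vertex 2.0 2.8 0.6
  endloop
 endfacet
 facet normal -0.279 -0.142 -0.950
  outer loop
   vertex 0.6 0.2 1.4
   vertex 2.0 2.8 0.6
   vertex 4.0 0.2 0.4
  endloop
 endfacet
 facet normal -0.556 -0.679 0.480
  outer loop
   vertex 0.6 0.2 1.4
   vertex 2.6 0.4 4.0
   vertex 0.2 1.8 3.2
  endloop
 endfacet
 facet normal 0.018 -0.998 0.063
  outer loop
   vertex 0.6 0.2 1.4
   vertex 4.0 0.2 0.4
   vertex 2.6 0.4 4.0
  endloop
 endfacet
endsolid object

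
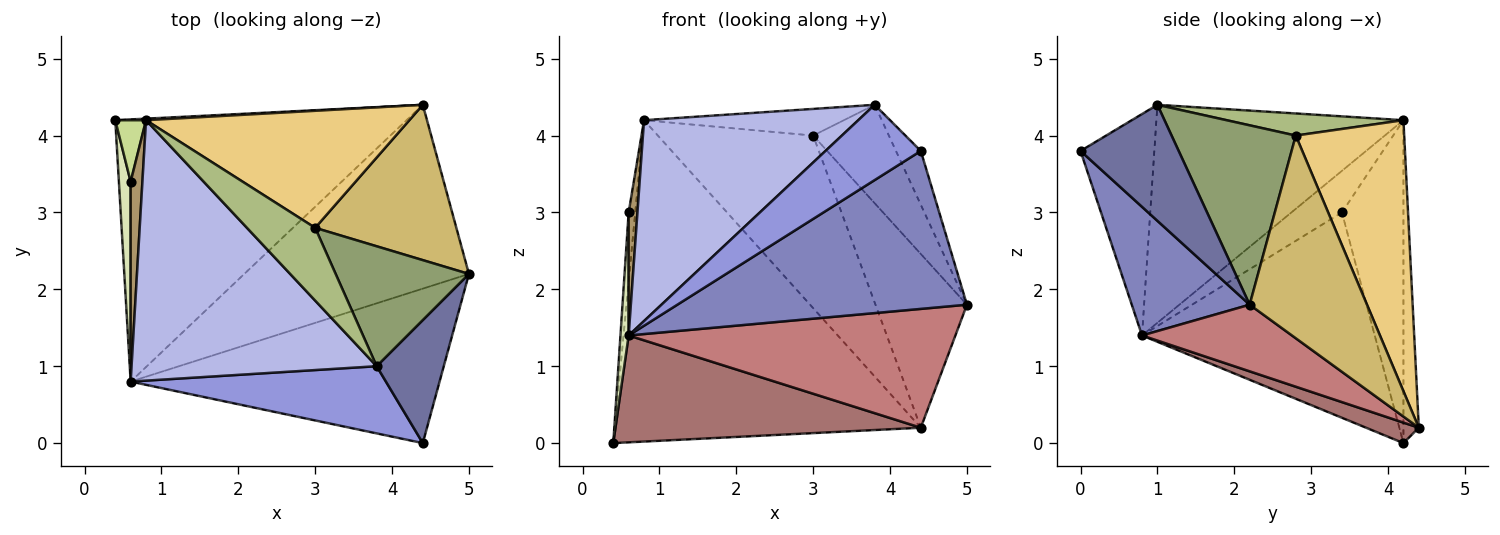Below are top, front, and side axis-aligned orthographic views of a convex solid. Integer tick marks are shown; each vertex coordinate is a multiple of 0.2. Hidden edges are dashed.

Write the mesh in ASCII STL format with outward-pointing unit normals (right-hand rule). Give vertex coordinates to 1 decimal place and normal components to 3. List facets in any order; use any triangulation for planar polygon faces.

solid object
 facet normal 0.846 0.214 0.489
  outer loop
   vertex 3.8 1.0 4.4
   vertex 4.4 0.0 3.8
   vertex 5.0 2.2 1.8
  endloop
 endfacet
 facet normal 0.279 -0.686 -0.671
  outer loop
   vertex 0.6 0.8 1.4
   vertex 5.0 2.2 1.8
   vertex 4.4 0.0 3.8
  endloop
 endfacet
 facet normal -0.500 -0.646 0.577
  outer loop
   vertex 0.6 0.8 1.4
   vertex 4.4 0.0 3.8
   vertex 3.8 1.0 4.4
  endloop
 endfacet
 facet normal -0.576 -0.499 0.647
  outer loop
   vertex 0.6 0.8 1.4
   vertex 3.8 1.0 4.4
   vertex 0.8 4.2 4.2
  endloop
 endfacet
 facet normal 0.721 0.440 0.536
  outer loop
   vertex 3.0 2.8 4.0
   vertex 3.8 1.0 4.4
   vertex 5.0 2.2 1.8
  endloop
 endfacet
 facet normal 0.291 0.329 0.898
  outer loop
   vertex 3.0 2.8 4.0
   vertex 0.8 4.2 4.2
   vertex 3.8 1.0 4.4
  endloop
 endfacet
 facet normal -0.990 0.106 0.094
  outer loop
   vertex 0.6 3.4 3.0
   vertex 0.8 4.2 4.2
   vertex 0.4 4.2 0.0
  endloop
 endfacet
 facet normal -0.998 -0.035 0.057
  outer loop
   vertex 0.6 3.4 3.0
   vertex 0.4 4.2 0.0
   vertex 0.6 0.8 1.4
  endloop
 endfacet
 facet normal -0.949 -0.165 0.268
  outer loop
   vertex 0.6 3.4 3.0
   vertex 0.6 0.8 1.4
   vertex 0.8 4.2 4.2
  endloop
 endfacet
 facet normal 0.691 0.539 0.482
  outer loop
   vertex 4.4 4.4 0.2
   vertex 3.0 2.8 4.0
   vertex 5.0 2.2 1.8
  endloop
 endfacet
 facet normal 0.500 0.717 0.486
  outer loop
   vertex 4.4 4.4 0.2
   vertex 0.8 4.2 4.2
   vertex 3.0 2.8 4.0
  endloop
 endfacet
 facet normal -0.050 0.999 0.005
  outer loop
   vertex 4.4 4.4 0.2
   vertex 0.4 4.2 0.0
   vertex 0.8 4.2 4.2
  endloop
 endfacet
 facet normal 0.065 -0.377 -0.924
  outer loop
   vertex 4.4 4.4 0.2
   vertex 0.6 0.8 1.4
   vertex 0.4 4.2 0.0
  endloop
 endfacet
 facet normal 0.242 -0.527 -0.815
  outer loop
   vertex 4.4 4.4 0.2
   vertex 5.0 2.2 1.8
   vertex 0.6 0.8 1.4
  endloop
 endfacet
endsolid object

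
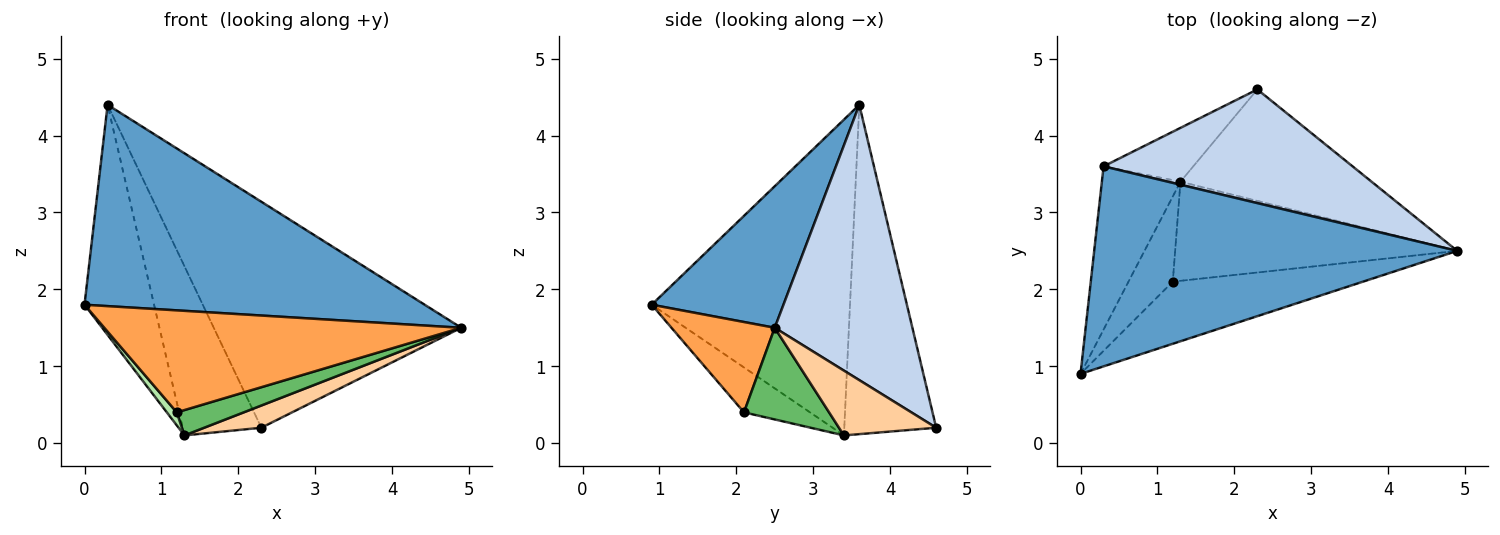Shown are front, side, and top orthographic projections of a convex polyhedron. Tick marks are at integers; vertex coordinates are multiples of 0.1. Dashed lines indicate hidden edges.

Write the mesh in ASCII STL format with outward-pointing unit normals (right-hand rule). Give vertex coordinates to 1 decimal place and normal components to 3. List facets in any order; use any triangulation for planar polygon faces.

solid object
 facet normal 0.265 -0.684 0.680
  outer loop
   vertex 0.3 3.6 4.4
   vertex 0.0 0.9 1.8
   vertex 4.9 2.5 1.5
  endloop
 endfacet
 facet normal 0.445 0.800 0.402
  outer loop
   vertex 0.3 3.6 4.4
   vertex 4.9 2.5 1.5
   vertex 2.3 4.6 0.2
  endloop
 endfacet
 facet normal 0.240 -0.829 -0.505
  outer loop
   vertex 1.2 2.1 0.4
   vertex 4.9 2.5 1.5
   vertex 0.0 0.9 1.8
  endloop
 endfacet
 facet normal 0.316 -0.185 -0.931
  outer loop
   vertex 1.3 3.4 0.1
   vertex 2.3 4.6 0.2
   vertex 4.9 2.5 1.5
  endloop
 endfacet
 facet normal 0.300 -0.236 -0.924
  outer loop
   vertex 1.3 3.4 0.1
   vertex 4.9 2.5 1.5
   vertex 1.2 2.1 0.4
  endloop
 endfacet
 facet normal -0.708 -0.107 -0.698
  outer loop
   vertex 1.3 3.4 0.1
   vertex 1.2 2.1 0.4
   vertex 0.0 0.9 1.8
  endloop
 endfacet
 facet normal -0.919 0.322 -0.229
  outer loop
   vertex 1.3 3.4 0.1
   vertex 0.0 0.9 1.8
   vertex 0.3 3.6 4.4
  endloop
 endfacet
 facet normal -0.744 0.637 -0.203
  outer loop
   vertex 1.3 3.4 0.1
   vertex 0.3 3.6 4.4
   vertex 2.3 4.6 0.2
  endloop
 endfacet
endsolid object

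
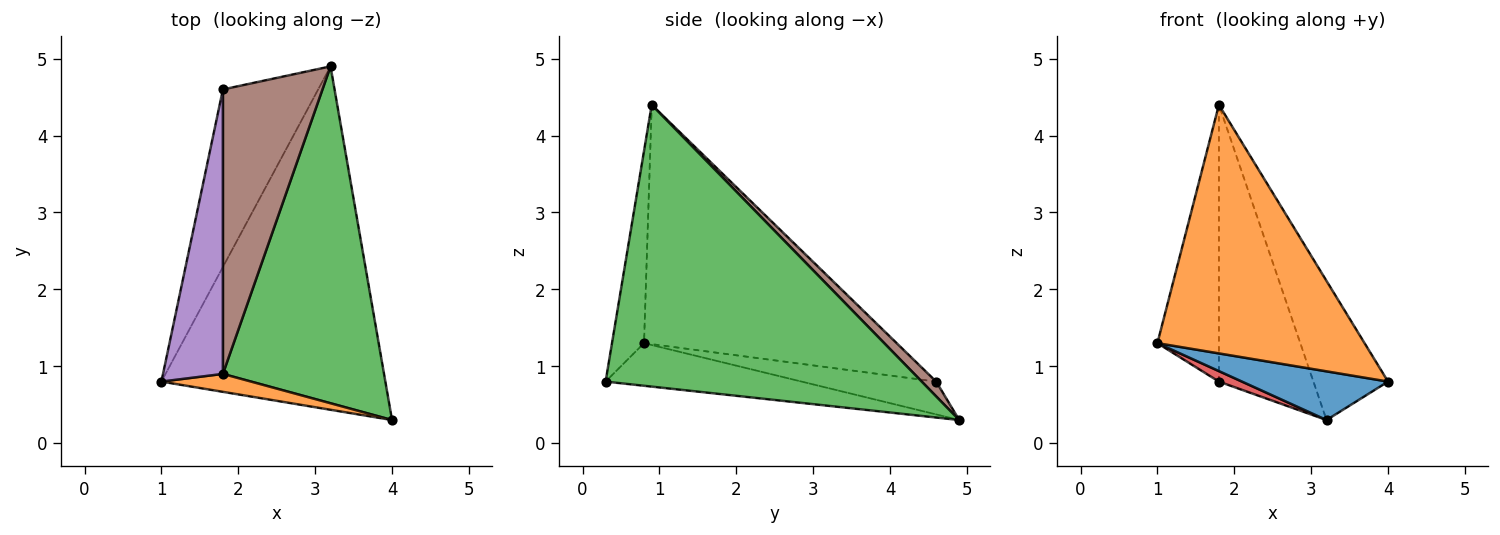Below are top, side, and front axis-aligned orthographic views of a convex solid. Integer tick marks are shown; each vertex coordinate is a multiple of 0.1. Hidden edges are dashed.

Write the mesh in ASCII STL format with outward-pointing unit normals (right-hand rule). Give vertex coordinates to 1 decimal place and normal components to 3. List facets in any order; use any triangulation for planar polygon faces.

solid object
 facet normal -0.185 -0.138 -0.973
  outer loop
   vertex 3.2 4.9 0.3
   vertex 4.0 0.3 0.8
   vertex 1.0 0.8 1.3
  endloop
 endfacet
 facet normal -0.152 -0.986 0.071
  outer loop
   vertex 1.8 0.9 4.4
   vertex 1.0 0.8 1.3
   vertex 4.0 0.3 0.8
  endloop
 endfacet
 facet normal 0.850 0.201 0.486
  outer loop
   vertex 1.8 0.9 4.4
   vertex 4.0 0.3 0.8
   vertex 3.2 4.9 0.3
  endloop
 endfacet
 facet normal -0.325 -0.056 -0.944
  outer loop
   vertex 1.8 4.6 0.8
   vertex 3.2 4.9 0.3
   vertex 1.0 0.8 1.3
  endloop
 endfacet
 facet normal -0.944 0.230 0.236
  outer loop
   vertex 1.8 4.6 0.8
   vertex 1.0 0.8 1.3
   vertex 1.8 0.9 4.4
  endloop
 endfacet
 facet normal 0.106 0.693 0.713
  outer loop
   vertex 1.8 4.6 0.8
   vertex 1.8 0.9 4.4
   vertex 3.2 4.9 0.3
  endloop
 endfacet
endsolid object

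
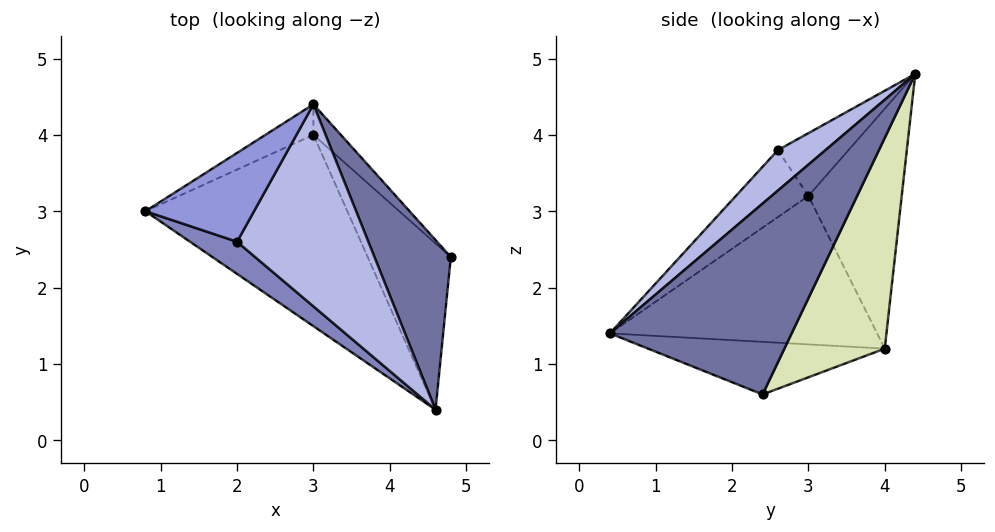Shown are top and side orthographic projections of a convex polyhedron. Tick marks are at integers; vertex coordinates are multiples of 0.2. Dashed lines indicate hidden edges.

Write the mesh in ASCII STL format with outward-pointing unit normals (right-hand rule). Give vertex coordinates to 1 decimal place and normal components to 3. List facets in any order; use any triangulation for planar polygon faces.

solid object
 facet normal 0.927 0.056 0.371
  outer loop
   vertex 3.0 4.4 4.8
   vertex 4.6 0.4 1.4
   vertex 4.8 2.4 0.6
  endloop
 endfacet
 facet normal -0.435 -0.847 0.305
  outer loop
   vertex 2.0 2.6 3.8
   vertex 0.8 3.0 3.2
   vertex 4.6 0.4 1.4
  endloop
 endfacet
 facet normal -0.491 -0.199 0.848
  outer loop
   vertex 2.0 2.6 3.8
   vertex 3.0 4.4 4.8
   vertex 0.8 3.0 3.2
  endloop
 endfacet
 facet normal 0.242 -0.570 0.785
  outer loop
   vertex 2.0 2.6 3.8
   vertex 4.6 0.4 1.4
   vertex 3.0 4.4 4.8
  endloop
 endfacet
 facet normal -0.566 -0.294 -0.770
  outer loop
   vertex 3.0 4.0 1.2
   vertex 4.6 0.4 1.4
   vertex 0.8 3.0 3.2
  endloop
 endfacet
 facet normal -0.514 -0.274 -0.813
  outer loop
   vertex 3.0 4.0 1.2
   vertex 4.8 2.4 0.6
   vertex 4.6 0.4 1.4
  endloop
 endfacet
 facet normal -0.483 0.870 -0.097
  outer loop
   vertex 3.0 4.0 1.2
   vertex 0.8 3.0 3.2
   vertex 3.0 4.4 4.8
  endloop
 endfacet
 facet normal 0.646 0.759 -0.084
  outer loop
   vertex 3.0 4.0 1.2
   vertex 3.0 4.4 4.8
   vertex 4.8 2.4 0.6
  endloop
 endfacet
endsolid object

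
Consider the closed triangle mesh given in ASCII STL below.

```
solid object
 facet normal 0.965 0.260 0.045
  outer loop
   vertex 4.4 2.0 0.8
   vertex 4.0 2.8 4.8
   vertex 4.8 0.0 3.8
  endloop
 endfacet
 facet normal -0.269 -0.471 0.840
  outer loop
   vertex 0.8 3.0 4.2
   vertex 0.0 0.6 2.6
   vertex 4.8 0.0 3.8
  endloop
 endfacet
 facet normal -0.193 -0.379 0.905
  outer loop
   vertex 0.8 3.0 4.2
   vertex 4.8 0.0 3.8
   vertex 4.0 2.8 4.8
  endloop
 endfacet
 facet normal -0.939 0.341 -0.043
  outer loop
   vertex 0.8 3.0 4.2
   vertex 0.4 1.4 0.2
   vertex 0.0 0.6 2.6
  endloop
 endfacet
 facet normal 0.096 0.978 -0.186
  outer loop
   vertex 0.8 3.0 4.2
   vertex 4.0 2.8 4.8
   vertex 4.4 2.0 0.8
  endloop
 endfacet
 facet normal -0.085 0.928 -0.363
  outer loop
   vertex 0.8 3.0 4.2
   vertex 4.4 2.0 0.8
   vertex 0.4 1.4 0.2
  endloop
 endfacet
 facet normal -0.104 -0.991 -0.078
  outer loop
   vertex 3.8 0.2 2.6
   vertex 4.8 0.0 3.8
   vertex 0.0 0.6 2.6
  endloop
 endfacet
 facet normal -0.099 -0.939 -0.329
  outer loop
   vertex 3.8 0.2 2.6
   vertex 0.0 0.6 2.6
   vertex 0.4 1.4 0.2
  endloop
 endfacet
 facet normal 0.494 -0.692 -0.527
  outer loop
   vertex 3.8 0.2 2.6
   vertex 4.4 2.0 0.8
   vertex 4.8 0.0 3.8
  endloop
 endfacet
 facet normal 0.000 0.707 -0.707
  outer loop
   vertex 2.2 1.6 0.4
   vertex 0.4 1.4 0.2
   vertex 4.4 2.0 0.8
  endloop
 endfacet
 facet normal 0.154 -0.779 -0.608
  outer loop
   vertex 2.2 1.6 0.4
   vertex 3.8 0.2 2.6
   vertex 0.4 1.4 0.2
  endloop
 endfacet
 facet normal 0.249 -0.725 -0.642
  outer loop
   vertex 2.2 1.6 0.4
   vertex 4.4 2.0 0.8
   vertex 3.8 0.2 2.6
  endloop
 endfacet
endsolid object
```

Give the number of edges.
18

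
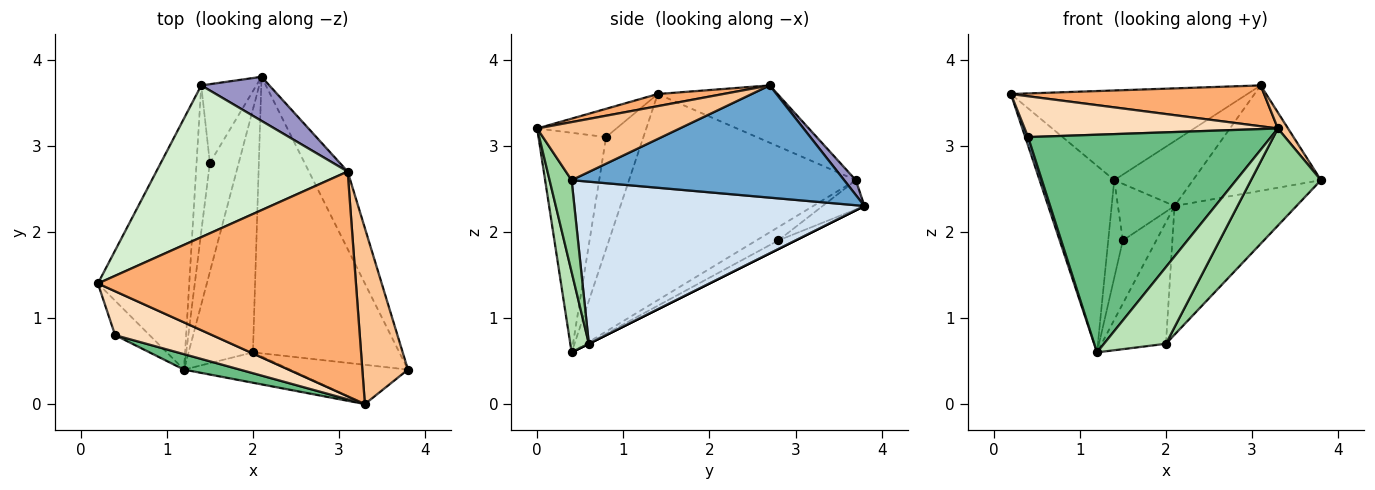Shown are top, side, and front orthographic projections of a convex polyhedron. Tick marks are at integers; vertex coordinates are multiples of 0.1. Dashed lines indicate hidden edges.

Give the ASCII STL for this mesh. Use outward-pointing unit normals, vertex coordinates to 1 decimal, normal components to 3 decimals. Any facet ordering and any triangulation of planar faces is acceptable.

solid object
 facet normal 0.864 0.406 -0.298
  outer loop
   vertex 3.1 2.7 3.7
   vertex 3.8 0.4 2.6
   vertex 2.1 3.8 2.3
  endloop
 endfacet
 facet normal -0.953 -0.073 -0.293
  outer loop
   vertex 0.4 0.8 3.1
   vertex 0.2 1.4 3.6
   vertex 1.2 0.4 0.6
  endloop
 endfacet
 facet normal -0.250 0.485 -0.838
  outer loop
   vertex 1.5 2.8 1.9
   vertex 2.1 3.8 2.3
   vertex 1.2 0.4 0.6
  endloop
 endfacet
 facet normal 0.708 0.298 -0.640
  outer loop
   vertex 2.0 0.6 0.7
   vertex 2.1 3.8 2.3
   vertex 3.8 0.4 2.6
  endloop
 endfacet
 facet normal 0.000 0.447 -0.894
  outer loop
   vertex 2.0 0.6 0.7
   vertex 1.2 0.4 0.6
   vertex 2.1 3.8 2.3
  endloop
 endfacet
 facet normal 0.046 -0.179 0.983
  outer loop
   vertex 3.3 0.0 3.2
   vertex 3.1 2.7 3.7
   vertex 0.2 1.4 3.6
  endloop
 endfacet
 facet normal 0.785 -0.056 0.617
  outer loop
   vertex 3.3 0.0 3.2
   vertex 3.8 0.4 2.6
   vertex 3.1 2.7 3.7
  endloop
 endfacet
 facet normal -0.208 -0.666 0.716
  outer loop
   vertex 3.3 0.0 3.2
   vertex 0.2 1.4 3.6
   vertex 0.4 0.8 3.1
  endloop
 endfacet
 facet normal -0.267 -0.961 0.068
  outer loop
   vertex 3.3 0.0 3.2
   vertex 0.4 0.8 3.1
   vertex 1.2 0.4 0.6
  endloop
 endfacet
 facet normal 0.281 -0.890 -0.359
  outer loop
   vertex 3.3 0.0 3.2
   vertex 2.0 0.6 0.7
   vertex 3.8 0.4 2.6
  endloop
 endfacet
 facet normal 0.268 -0.896 -0.354
  outer loop
   vertex 3.3 0.0 3.2
   vertex 1.2 0.4 0.6
   vertex 2.0 0.6 0.7
  endloop
 endfacet
 facet normal -0.250 0.493 0.834
  outer loop
   vertex 1.4 3.7 2.6
   vertex 0.2 1.4 3.6
   vertex 3.1 2.7 3.7
  endloop
 endfacet
 facet normal 0.122 0.821 0.558
  outer loop
   vertex 1.4 3.7 2.6
   vertex 3.1 2.7 3.7
   vertex 2.1 3.8 2.3
  endloop
 endfacet
 facet normal -0.396 0.536 -0.746
  outer loop
   vertex 1.4 3.7 2.6
   vertex 2.1 3.8 2.3
   vertex 1.5 2.8 1.9
  endloop
 endfacet
 facet normal -0.876 0.288 -0.388
  outer loop
   vertex 1.4 3.7 2.6
   vertex 1.2 0.4 0.6
   vertex 0.2 1.4 3.6
  endloop
 endfacet
 facet normal -0.640 0.426 -0.640
  outer loop
   vertex 1.4 3.7 2.6
   vertex 1.5 2.8 1.9
   vertex 1.2 0.4 0.6
  endloop
 endfacet
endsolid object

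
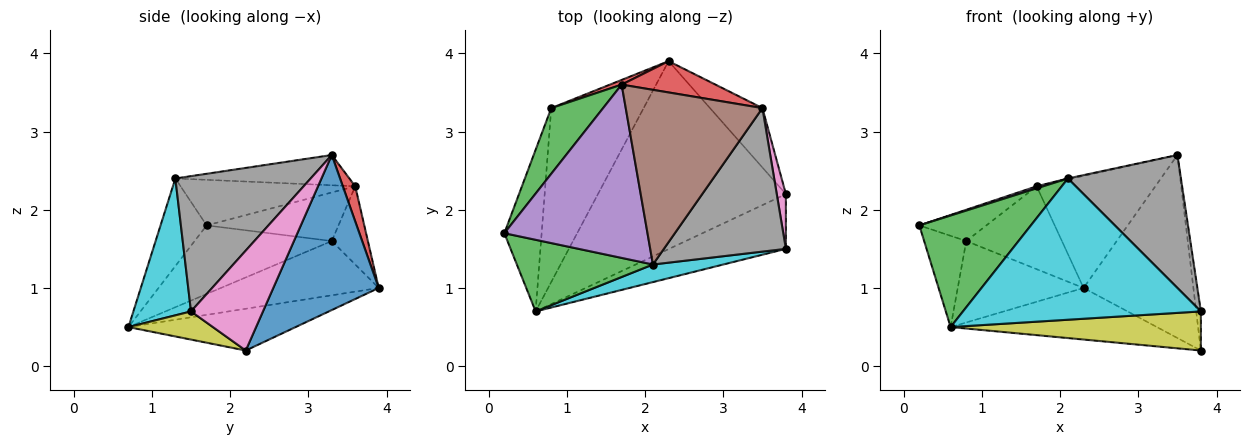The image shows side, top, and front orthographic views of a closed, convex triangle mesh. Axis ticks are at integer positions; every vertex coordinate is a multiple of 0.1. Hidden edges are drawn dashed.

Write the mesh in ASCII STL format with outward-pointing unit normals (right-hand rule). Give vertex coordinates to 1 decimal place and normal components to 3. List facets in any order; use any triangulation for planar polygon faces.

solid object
 facet normal 0.674 0.702 -0.228
  outer loop
   vertex 3.5 3.3 2.7
   vertex 3.8 2.2 0.2
   vertex 2.3 3.9 1.0
  endloop
 endfacet
 facet normal -0.210 0.259 -0.943
  outer loop
   vertex 0.6 0.7 0.5
   vertex 2.3 3.9 1.0
   vertex 3.8 2.2 0.2
  endloop
 endfacet
 facet normal -0.328 -0.795 0.510
  outer loop
   vertex 0.6 0.7 0.5
   vertex 2.1 1.3 2.4
   vertex 0.2 1.7 1.8
  endloop
 endfacet
 facet normal 0.100 0.958 0.267
  outer loop
   vertex 1.7 3.6 2.3
   vertex 3.5 3.3 2.7
   vertex 2.3 3.9 1.0
  endloop
 endfacet
 facet normal -0.303 -0.011 0.953
  outer loop
   vertex 1.7 3.6 2.3
   vertex 0.2 1.7 1.8
   vertex 2.1 1.3 2.4
  endloop
 endfacet
 facet normal -0.216 0.005 0.976
  outer loop
   vertex 1.7 3.6 2.3
   vertex 2.1 1.3 2.4
   vertex 3.5 3.3 2.7
  endloop
 endfacet
 facet normal 0.994 0.065 0.091
  outer loop
   vertex 3.8 1.5 0.7
   vertex 3.8 2.2 0.2
   vertex 3.5 3.3 2.7
  endloop
 endfacet
 facet normal 0.631 -0.527 0.569
  outer loop
   vertex 3.8 1.5 0.7
   vertex 3.5 3.3 2.7
   vertex 2.1 1.3 2.4
  endloop
 endfacet
 facet normal 0.192 -0.570 -0.799
  outer loop
   vertex 3.8 1.5 0.7
   vertex 0.6 0.7 0.5
   vertex 3.8 2.2 0.2
  endloop
 endfacet
 facet normal 0.234 -0.965 0.120
  outer loop
   vertex 3.8 1.5 0.7
   vertex 2.1 1.3 2.4
   vertex 0.6 0.7 0.5
  endloop
 endfacet
 facet normal -0.848 0.260 -0.461
  outer loop
   vertex 0.8 3.3 1.6
   vertex 0.6 0.7 0.5
   vertex 0.2 1.7 1.8
  endloop
 endfacet
 facet normal -0.470 0.374 -0.800
  outer loop
   vertex 0.8 3.3 1.6
   vertex 2.3 3.9 1.0
   vertex 0.6 0.7 0.5
  endloop
 endfacet
 facet normal -0.646 0.328 0.689
  outer loop
   vertex 0.8 3.3 1.6
   vertex 0.2 1.7 1.8
   vertex 1.7 3.6 2.3
  endloop
 endfacet
 facet normal -0.353 0.934 0.053
  outer loop
   vertex 0.8 3.3 1.6
   vertex 1.7 3.6 2.3
   vertex 2.3 3.9 1.0
  endloop
 endfacet
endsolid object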